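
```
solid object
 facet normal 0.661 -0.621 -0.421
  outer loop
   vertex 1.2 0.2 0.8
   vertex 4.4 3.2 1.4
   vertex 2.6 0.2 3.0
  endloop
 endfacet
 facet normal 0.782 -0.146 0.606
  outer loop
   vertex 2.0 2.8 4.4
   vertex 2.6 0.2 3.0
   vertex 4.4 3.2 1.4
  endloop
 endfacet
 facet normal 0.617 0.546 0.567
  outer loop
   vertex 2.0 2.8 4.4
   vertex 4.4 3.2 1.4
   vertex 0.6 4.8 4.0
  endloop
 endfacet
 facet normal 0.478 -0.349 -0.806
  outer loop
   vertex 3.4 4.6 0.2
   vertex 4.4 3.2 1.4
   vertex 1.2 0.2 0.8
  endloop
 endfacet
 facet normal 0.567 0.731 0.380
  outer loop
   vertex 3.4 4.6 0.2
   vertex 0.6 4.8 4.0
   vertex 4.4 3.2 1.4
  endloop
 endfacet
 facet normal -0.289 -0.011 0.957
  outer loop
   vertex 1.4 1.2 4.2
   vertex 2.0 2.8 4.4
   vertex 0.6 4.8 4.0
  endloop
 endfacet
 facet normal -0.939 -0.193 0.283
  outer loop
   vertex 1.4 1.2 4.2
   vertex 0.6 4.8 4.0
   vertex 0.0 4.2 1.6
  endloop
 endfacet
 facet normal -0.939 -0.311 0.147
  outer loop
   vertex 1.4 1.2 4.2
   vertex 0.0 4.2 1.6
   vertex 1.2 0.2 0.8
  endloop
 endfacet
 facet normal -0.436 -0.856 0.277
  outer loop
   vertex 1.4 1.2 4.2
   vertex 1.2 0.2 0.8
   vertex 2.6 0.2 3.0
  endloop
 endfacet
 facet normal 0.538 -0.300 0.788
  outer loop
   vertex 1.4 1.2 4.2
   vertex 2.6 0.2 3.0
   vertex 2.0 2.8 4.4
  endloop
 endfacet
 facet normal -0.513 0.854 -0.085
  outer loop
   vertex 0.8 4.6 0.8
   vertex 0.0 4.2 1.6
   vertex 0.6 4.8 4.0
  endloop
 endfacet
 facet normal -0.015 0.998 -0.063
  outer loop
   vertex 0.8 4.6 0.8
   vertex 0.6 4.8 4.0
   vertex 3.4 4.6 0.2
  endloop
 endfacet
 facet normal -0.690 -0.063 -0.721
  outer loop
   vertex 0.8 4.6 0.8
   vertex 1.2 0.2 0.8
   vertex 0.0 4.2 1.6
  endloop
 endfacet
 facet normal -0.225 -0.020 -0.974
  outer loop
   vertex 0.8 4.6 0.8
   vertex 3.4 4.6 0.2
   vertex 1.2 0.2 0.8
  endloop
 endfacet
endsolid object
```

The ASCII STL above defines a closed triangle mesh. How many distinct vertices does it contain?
9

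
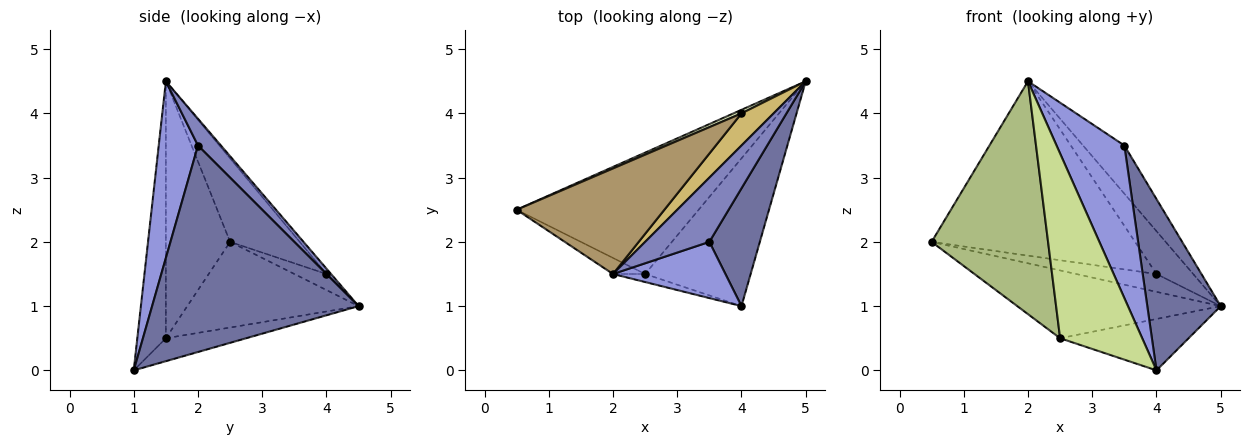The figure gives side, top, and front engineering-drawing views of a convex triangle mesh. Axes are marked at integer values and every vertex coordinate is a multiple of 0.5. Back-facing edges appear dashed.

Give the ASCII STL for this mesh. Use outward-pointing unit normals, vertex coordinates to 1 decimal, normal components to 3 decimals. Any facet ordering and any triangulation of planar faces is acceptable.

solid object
 facet normal 0.918 -0.326 0.224
  outer loop
   vertex 3.5 2.0 3.5
   vertex 4.0 1.0 0.0
   vertex 5.0 4.5 1.0
  endloop
 endfacet
 facet normal 0.316 0.569 0.759
  outer loop
   vertex 3.5 2.0 3.5
   vertex 5.0 4.5 1.0
   vertex 2.0 1.5 4.5
  endloop
 endfacet
 facet normal 0.477 -0.825 0.304
  outer loop
   vertex 3.5 2.0 3.5
   vertex 2.0 1.5 4.5
   vertex 4.0 1.0 0.0
  endloop
 endfacet
 facet normal -0.380 0.451 -0.807
  outer loop
   vertex 2.5 1.5 0.5
   vertex 0.5 2.5 2.0
   vertex 5.0 4.5 1.0
  endloop
 endfacet
 facet normal -0.201 0.322 -0.925
  outer loop
   vertex 2.5 1.5 0.5
   vertex 5.0 4.5 1.0
   vertex 4.0 1.0 0.0
  endloop
 endfacet
 facet normal -0.482 -0.874 -0.060
  outer loop
   vertex 2.5 1.5 0.5
   vertex 2.0 1.5 4.5
   vertex 0.5 2.5 2.0
  endloop
 endfacet
 facet normal -0.328 -0.944 -0.041
  outer loop
   vertex 2.5 1.5 0.5
   vertex 4.0 1.0 0.0
   vertex 2.0 1.5 4.5
  endloop
 endfacet
 facet normal -0.365 0.913 0.183
  outer loop
   vertex 4.0 4.0 1.5
   vertex 5.0 4.5 1.0
   vertex 0.5 2.5 2.0
  endloop
 endfacet
 facet normal -0.281 0.821 0.497
  outer loop
   vertex 4.0 4.0 1.5
   vertex 0.5 2.5 2.0
   vertex 2.0 1.5 4.5
  endloop
 endfacet
 facet normal -0.100 0.796 0.597
  outer loop
   vertex 4.0 4.0 1.5
   vertex 2.0 1.5 4.5
   vertex 5.0 4.5 1.0
  endloop
 endfacet
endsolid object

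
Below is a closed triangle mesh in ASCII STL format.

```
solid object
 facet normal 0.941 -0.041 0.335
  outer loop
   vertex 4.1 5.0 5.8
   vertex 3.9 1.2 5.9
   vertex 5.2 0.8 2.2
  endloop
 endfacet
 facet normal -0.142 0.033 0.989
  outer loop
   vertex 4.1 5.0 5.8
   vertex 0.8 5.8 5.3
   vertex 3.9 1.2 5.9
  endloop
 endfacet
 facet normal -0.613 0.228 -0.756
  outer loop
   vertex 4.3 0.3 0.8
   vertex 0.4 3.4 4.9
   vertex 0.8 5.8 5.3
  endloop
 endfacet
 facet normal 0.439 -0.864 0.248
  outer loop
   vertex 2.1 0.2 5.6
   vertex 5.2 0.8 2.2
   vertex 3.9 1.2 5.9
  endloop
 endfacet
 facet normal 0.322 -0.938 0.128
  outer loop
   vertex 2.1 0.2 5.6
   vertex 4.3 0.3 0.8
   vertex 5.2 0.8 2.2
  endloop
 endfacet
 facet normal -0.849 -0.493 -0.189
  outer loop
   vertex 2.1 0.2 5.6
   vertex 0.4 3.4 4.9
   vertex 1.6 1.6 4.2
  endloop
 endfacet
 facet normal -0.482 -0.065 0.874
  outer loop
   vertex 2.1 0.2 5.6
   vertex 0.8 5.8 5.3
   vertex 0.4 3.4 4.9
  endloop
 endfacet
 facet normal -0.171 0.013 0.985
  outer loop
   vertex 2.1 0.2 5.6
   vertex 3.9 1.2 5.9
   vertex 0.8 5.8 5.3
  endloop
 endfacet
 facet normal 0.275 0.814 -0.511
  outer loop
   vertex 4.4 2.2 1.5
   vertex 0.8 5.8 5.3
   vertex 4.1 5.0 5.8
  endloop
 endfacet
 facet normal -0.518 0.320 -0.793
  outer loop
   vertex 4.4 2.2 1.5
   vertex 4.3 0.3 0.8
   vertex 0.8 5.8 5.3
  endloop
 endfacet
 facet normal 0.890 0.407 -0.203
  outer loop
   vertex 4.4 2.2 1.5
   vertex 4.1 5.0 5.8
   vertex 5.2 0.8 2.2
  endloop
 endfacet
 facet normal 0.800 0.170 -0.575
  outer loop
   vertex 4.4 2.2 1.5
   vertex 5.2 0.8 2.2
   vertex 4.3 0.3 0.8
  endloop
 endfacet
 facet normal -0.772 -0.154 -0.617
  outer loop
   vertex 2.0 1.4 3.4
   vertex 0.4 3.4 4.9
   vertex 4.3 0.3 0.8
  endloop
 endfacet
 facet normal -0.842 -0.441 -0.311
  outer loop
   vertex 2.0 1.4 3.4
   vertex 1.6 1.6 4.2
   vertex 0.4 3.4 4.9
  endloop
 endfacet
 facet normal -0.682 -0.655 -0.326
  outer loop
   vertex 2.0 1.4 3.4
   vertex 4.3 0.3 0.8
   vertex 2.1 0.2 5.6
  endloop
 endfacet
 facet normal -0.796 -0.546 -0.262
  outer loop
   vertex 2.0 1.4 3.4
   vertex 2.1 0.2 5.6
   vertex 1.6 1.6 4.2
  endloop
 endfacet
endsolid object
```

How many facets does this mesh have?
16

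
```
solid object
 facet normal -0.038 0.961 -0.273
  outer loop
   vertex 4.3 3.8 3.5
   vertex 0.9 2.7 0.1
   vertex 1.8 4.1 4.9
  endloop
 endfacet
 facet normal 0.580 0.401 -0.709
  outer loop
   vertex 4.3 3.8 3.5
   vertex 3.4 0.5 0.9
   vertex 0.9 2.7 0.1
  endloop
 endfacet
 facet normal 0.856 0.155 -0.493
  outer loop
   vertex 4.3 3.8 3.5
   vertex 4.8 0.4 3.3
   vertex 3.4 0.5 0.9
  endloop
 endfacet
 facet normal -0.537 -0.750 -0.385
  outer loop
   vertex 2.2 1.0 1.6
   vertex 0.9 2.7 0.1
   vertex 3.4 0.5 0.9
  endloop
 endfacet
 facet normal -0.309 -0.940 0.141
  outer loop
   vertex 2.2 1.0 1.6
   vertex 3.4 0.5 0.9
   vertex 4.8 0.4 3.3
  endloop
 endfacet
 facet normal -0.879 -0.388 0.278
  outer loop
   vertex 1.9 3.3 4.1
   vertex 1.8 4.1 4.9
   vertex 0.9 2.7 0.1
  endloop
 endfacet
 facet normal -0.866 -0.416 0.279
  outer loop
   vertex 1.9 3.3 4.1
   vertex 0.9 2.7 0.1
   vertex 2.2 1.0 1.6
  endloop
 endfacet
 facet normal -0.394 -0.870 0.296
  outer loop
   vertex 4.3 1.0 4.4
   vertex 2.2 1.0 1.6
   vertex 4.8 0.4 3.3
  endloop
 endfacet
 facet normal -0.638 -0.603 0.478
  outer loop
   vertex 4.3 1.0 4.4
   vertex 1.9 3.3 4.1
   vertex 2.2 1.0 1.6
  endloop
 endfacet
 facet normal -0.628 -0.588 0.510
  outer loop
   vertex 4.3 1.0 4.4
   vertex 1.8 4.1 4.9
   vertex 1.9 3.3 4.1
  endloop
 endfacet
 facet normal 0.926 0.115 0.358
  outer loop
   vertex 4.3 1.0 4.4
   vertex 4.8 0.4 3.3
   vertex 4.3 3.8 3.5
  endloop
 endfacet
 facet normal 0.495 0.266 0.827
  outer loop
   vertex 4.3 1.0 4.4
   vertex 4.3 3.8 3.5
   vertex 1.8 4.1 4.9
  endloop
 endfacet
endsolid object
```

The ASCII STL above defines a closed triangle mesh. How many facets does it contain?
12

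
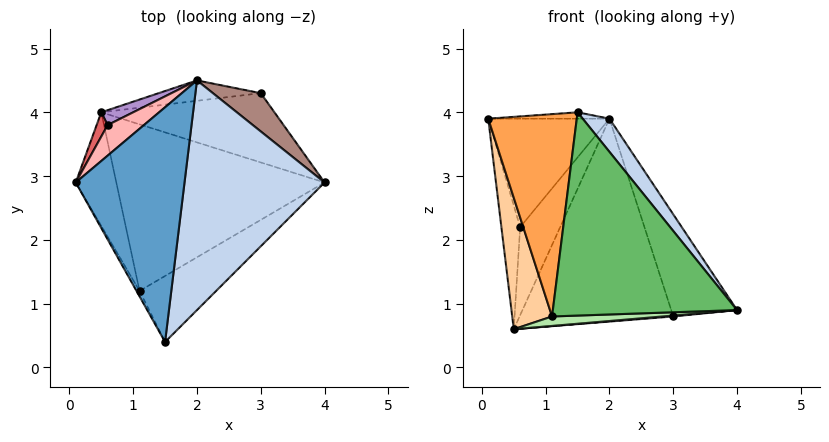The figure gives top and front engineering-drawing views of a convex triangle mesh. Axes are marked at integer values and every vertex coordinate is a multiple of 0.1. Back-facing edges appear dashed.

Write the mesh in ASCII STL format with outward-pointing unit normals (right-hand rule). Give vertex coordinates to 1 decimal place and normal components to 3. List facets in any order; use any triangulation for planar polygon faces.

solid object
 facet normal -0.023 0.027 0.999
  outer loop
   vertex 2.0 4.5 3.9
   vertex 0.1 2.9 3.9
   vertex 1.5 0.4 4.0
  endloop
 endfacet
 facet normal 0.808 -0.084 0.583
  outer loop
   vertex 2.0 4.5 3.9
   vertex 1.5 0.4 4.0
   vertex 4.0 2.9 0.9
  endloop
 endfacet
 facet normal -0.872 -0.489 -0.013
  outer loop
   vertex 1.1 1.2 0.8
   vertex 1.5 0.4 4.0
   vertex 0.1 2.9 3.9
  endloop
 endfacet
 facet normal -0.957 -0.219 -0.189
  outer loop
   vertex 1.1 1.2 0.8
   vertex 0.1 2.9 3.9
   vertex 0.5 4.0 0.6
  endloop
 endfacet
 facet normal 0.494 -0.827 -0.268
  outer loop
   vertex 1.1 1.2 0.8
   vertex 4.0 2.9 0.9
   vertex 1.5 0.4 4.0
  endloop
 endfacet
 facet normal 0.068 -0.057 -0.996
  outer loop
   vertex 1.1 1.2 0.8
   vertex 0.5 4.0 0.6
   vertex 4.0 2.9 0.9
  endloop
 endfacet
 facet normal -0.744 0.656 0.128
  outer loop
   vertex 0.6 3.8 2.2
   vertex 0.5 4.0 0.6
   vertex 0.1 2.9 3.9
  endloop
 endfacet
 facet normal -0.630 0.748 0.211
  outer loop
   vertex 0.6 3.8 2.2
   vertex 0.1 2.9 3.9
   vertex 2.0 4.5 3.9
  endloop
 endfacet
 facet normal -0.571 0.809 0.137
  outer loop
   vertex 0.6 3.8 2.2
   vertex 2.0 4.5 3.9
   vertex 0.5 4.0 0.6
  endloop
 endfacet
 facet normal 0.081 -0.013 -0.997
  outer loop
   vertex 3.0 4.3 0.8
   vertex 4.0 2.9 0.9
   vertex 0.5 4.0 0.6
  endloop
 endfacet
 facet normal 0.787 0.578 0.217
  outer loop
   vertex 3.0 4.3 0.8
   vertex 2.0 4.5 3.9
   vertex 4.0 2.9 0.9
  endloop
 endfacet
 facet normal -0.111 0.989 -0.100
  outer loop
   vertex 3.0 4.3 0.8
   vertex 0.5 4.0 0.6
   vertex 2.0 4.5 3.9
  endloop
 endfacet
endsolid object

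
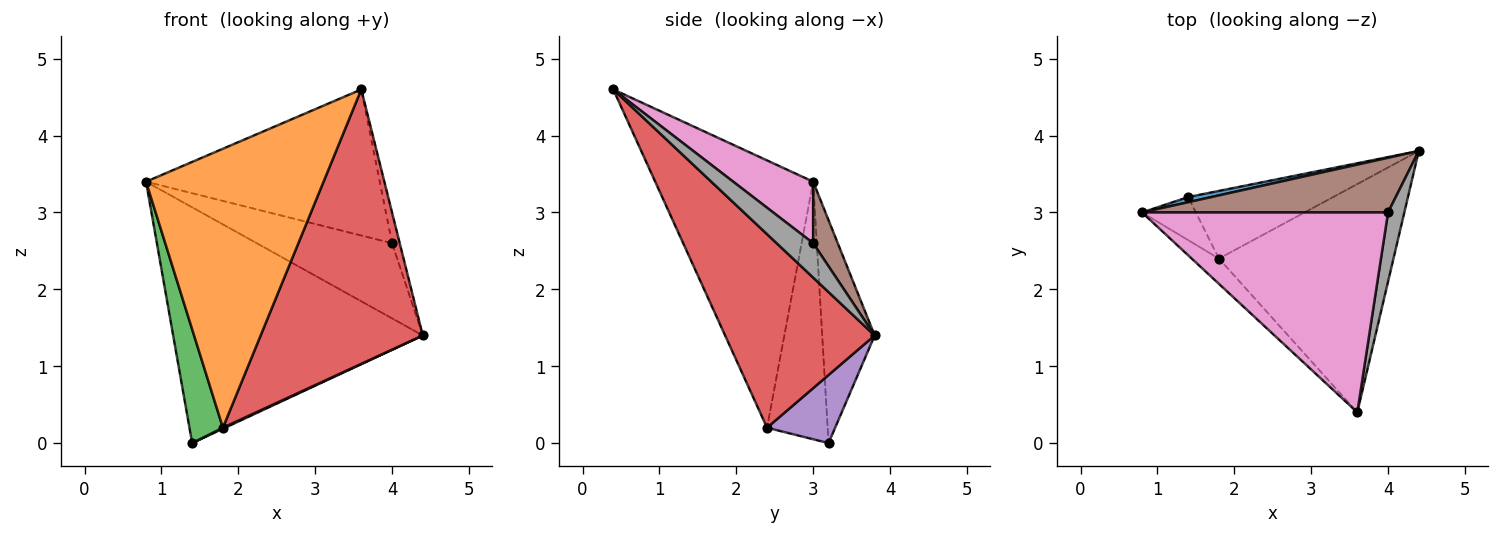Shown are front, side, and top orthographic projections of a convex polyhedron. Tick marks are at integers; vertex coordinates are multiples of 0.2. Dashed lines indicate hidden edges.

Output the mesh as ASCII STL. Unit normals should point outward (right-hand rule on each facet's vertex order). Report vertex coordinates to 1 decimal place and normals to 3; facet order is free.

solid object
 facet normal -0.206 0.978 0.021
  outer loop
   vertex 1.4 3.2 0.0
   vertex 0.8 3.0 3.4
   vertex 4.4 3.8 1.4
  endloop
 endfacet
 facet normal -0.663 -0.745 -0.067
  outer loop
   vertex 1.8 2.4 0.2
   vertex 3.6 0.4 4.6
   vertex 0.8 3.0 3.4
  endloop
 endfacet
 facet normal -0.861 -0.476 -0.180
  outer loop
   vertex 1.8 2.4 0.2
   vertex 0.8 3.0 3.4
   vertex 1.4 3.2 0.0
  endloop
 endfacet
 facet normal 0.578 -0.627 -0.522
  outer loop
   vertex 1.8 2.4 0.2
   vertex 4.4 3.8 1.4
   vertex 3.6 0.4 4.6
  endloop
 endfacet
 facet normal 0.425 -0.014 -0.905
  outer loop
   vertex 1.8 2.4 0.2
   vertex 1.4 3.2 0.0
   vertex 4.4 3.8 1.4
  endloop
 endfacet
 facet normal 0.145 0.800 0.582
  outer loop
   vertex 4.0 3.0 2.6
   vertex 4.4 3.8 1.4
   vertex 0.8 3.0 3.4
  endloop
 endfacet
 facet normal 0.198 0.578 0.791
  outer loop
   vertex 4.0 3.0 2.6
   vertex 0.8 3.0 3.4
   vertex 3.6 0.4 4.6
  endloop
 endfacet
 facet normal 0.888 0.187 0.421
  outer loop
   vertex 4.0 3.0 2.6
   vertex 3.6 0.4 4.6
   vertex 4.4 3.8 1.4
  endloop
 endfacet
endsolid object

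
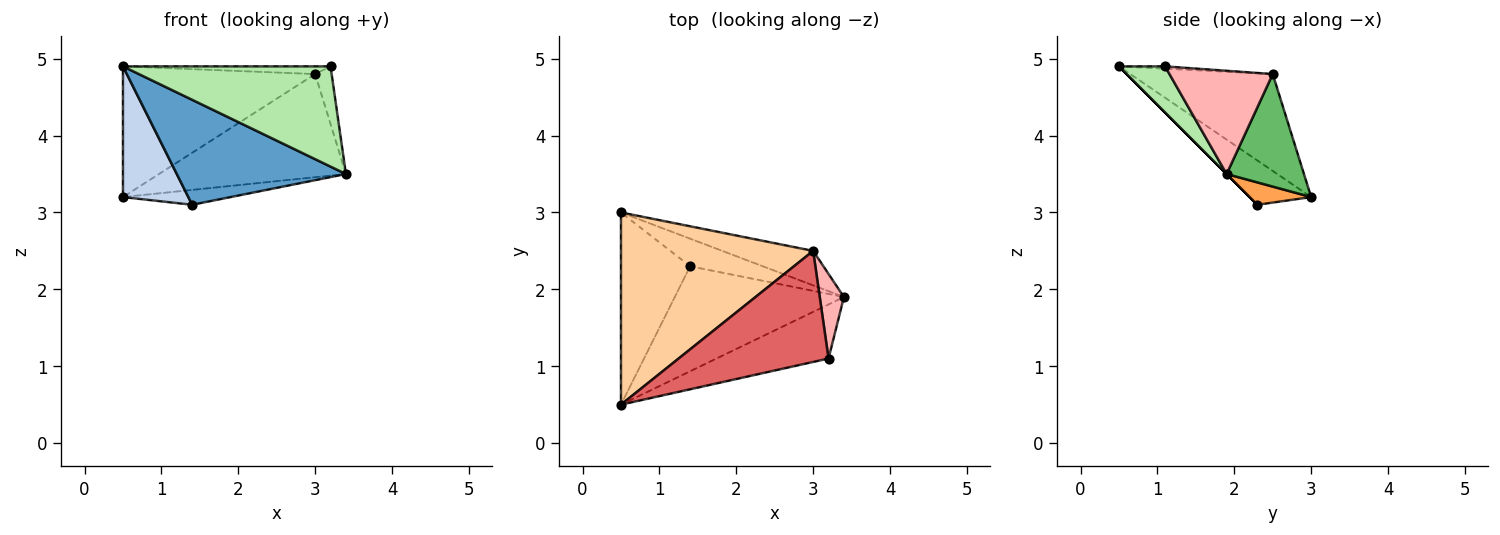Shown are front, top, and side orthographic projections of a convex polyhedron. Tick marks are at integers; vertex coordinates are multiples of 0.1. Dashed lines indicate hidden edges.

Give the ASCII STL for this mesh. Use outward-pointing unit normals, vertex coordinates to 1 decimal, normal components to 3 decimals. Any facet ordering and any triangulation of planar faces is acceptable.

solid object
 facet normal 0.000 -0.707 -0.707
  outer loop
   vertex 1.4 2.3 3.1
   vertex 3.4 1.9 3.5
   vertex 0.5 0.5 4.9
  endloop
 endfacet
 facet normal -0.468 -0.497 -0.731
  outer loop
   vertex 1.4 2.3 3.1
   vertex 0.5 0.5 4.9
   vertex 0.5 3.0 3.2
  endloop
 endfacet
 facet normal 0.261 0.458 -0.850
  outer loop
   vertex 1.4 2.3 3.1
   vertex 0.5 3.0 3.2
   vertex 3.4 1.9 3.5
  endloop
 endfacet
 facet normal -0.385 0.519 0.763
  outer loop
   vertex 3.0 2.5 4.8
   vertex 0.5 3.0 3.2
   vertex 0.5 0.5 4.9
  endloop
 endfacet
 facet normal 0.365 0.883 -0.295
  outer loop
   vertex 3.0 2.5 4.8
   vertex 3.4 1.9 3.5
   vertex 0.5 3.0 3.2
  endloop
 endfacet
 facet normal 0.192 -0.864 -0.466
  outer loop
   vertex 3.2 1.1 4.9
   vertex 0.5 0.5 4.9
   vertex 3.4 1.9 3.5
  endloop
 endfacet
 facet normal -0.015 0.069 0.997
  outer loop
   vertex 3.2 1.1 4.9
   vertex 3.0 2.5 4.8
   vertex 0.5 0.5 4.9
  endloop
 endfacet
 facet normal 0.962 0.154 0.225
  outer loop
   vertex 3.2 1.1 4.9
   vertex 3.4 1.9 3.5
   vertex 3.0 2.5 4.8
  endloop
 endfacet
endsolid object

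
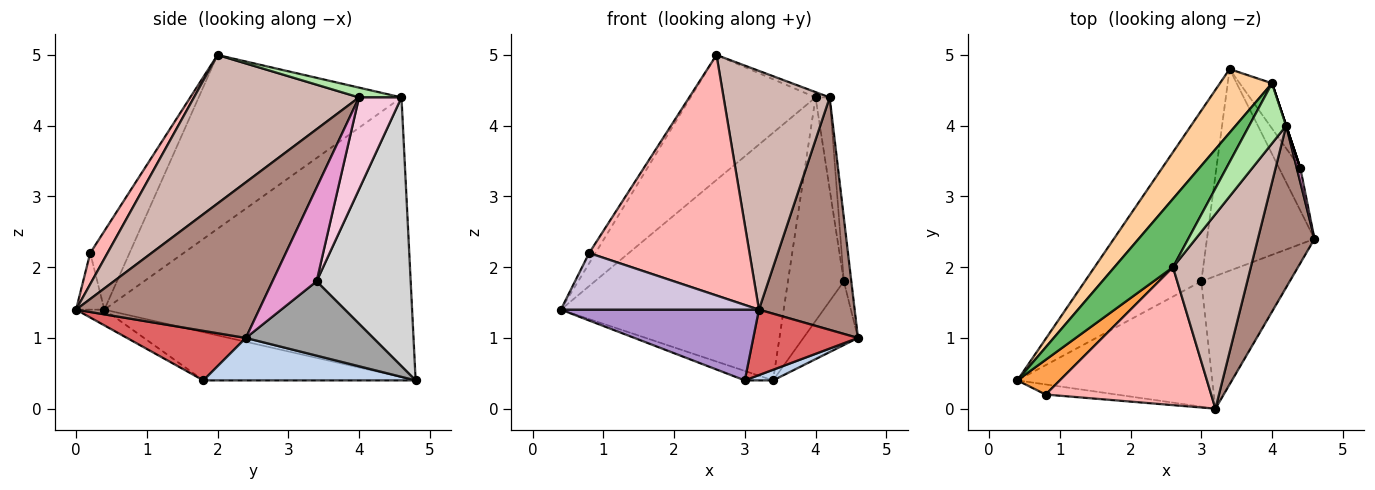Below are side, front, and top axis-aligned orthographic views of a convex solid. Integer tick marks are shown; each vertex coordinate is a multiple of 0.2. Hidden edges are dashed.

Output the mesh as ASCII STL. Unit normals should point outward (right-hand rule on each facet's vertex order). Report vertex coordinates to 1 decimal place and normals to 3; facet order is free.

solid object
 facet normal -0.382 0.051 -0.923
  outer loop
   vertex 3.0 1.8 0.4
   vertex 0.4 0.4 1.4
   vertex 3.4 4.8 0.4
  endloop
 endfacet
 facet normal 0.367 -0.049 -0.929
  outer loop
   vertex 3.0 1.8 0.4
   vertex 3.4 4.8 0.4
   vertex 4.6 2.4 1.0
  endloop
 endfacet
 facet normal -0.871 0.139 0.471
  outer loop
   vertex 0.8 0.2 2.2
   vertex 2.6 2.0 5.0
   vertex 0.4 0.4 1.4
  endloop
 endfacet
 facet normal -0.801 0.580 0.149
  outer loop
   vertex 4.0 4.6 4.4
   vertex 3.4 4.8 0.4
   vertex 0.4 0.4 1.4
  endloop
 endfacet
 facet normal -0.818 0.504 0.276
  outer loop
   vertex 4.0 4.6 4.4
   vertex 0.4 0.4 1.4
   vertex 2.6 2.0 5.0
  endloop
 endfacet
 facet normal 0.255 0.085 0.963
  outer loop
   vertex 4.0 4.6 4.4
   vertex 2.6 2.0 5.0
   vertex 4.2 4.0 4.4
  endloop
 endfacet
 facet normal 0.449 -0.395 -0.801
  outer loop
   vertex 3.2 0.0 1.4
   vertex 3.0 1.8 0.4
   vertex 4.6 2.4 1.0
  endloop
 endfacet
 facet normal 0.093 -0.864 0.495
  outer loop
   vertex 3.2 0.0 1.4
   vertex 2.6 2.0 5.0
   vertex 0.8 0.2 2.2
  endloop
 endfacet
 facet normal -0.070 -0.490 -0.869
  outer loop
   vertex 3.2 0.0 1.4
   vertex 0.4 0.4 1.4
   vertex 3.0 1.8 0.4
  endloop
 endfacet
 facet normal -0.139 -0.975 -0.174
  outer loop
   vertex 3.2 0.0 1.4
   vertex 0.8 0.2 2.2
   vertex 0.4 0.4 1.4
  endloop
 endfacet
 facet normal 0.844 -0.441 0.307
  outer loop
   vertex 3.2 0.0 1.4
   vertex 4.6 2.4 1.0
   vertex 4.2 4.0 4.4
  endloop
 endfacet
 facet normal 0.770 -0.495 0.403
  outer loop
   vertex 3.2 0.0 1.4
   vertex 4.2 4.0 4.4
   vertex 2.6 2.0 5.0
  endloop
 endfacet
 facet normal 0.985 0.167 0.037
  outer loop
   vertex 4.4 3.4 1.8
   vertex 4.2 4.0 4.4
   vertex 4.6 2.4 1.0
  endloop
 endfacet
 facet normal 0.949 0.316 0.000
  outer loop
   vertex 4.4 3.4 1.8
   vertex 4.0 4.6 4.4
   vertex 4.2 4.0 4.4
  endloop
 endfacet
 facet normal 0.889 0.381 -0.254
  outer loop
   vertex 4.4 3.4 1.8
   vertex 4.6 2.4 1.0
   vertex 3.4 4.8 0.4
  endloop
 endfacet
 facet normal 0.855 0.508 -0.103
  outer loop
   vertex 4.4 3.4 1.8
   vertex 3.4 4.8 0.4
   vertex 4.0 4.6 4.4
  endloop
 endfacet
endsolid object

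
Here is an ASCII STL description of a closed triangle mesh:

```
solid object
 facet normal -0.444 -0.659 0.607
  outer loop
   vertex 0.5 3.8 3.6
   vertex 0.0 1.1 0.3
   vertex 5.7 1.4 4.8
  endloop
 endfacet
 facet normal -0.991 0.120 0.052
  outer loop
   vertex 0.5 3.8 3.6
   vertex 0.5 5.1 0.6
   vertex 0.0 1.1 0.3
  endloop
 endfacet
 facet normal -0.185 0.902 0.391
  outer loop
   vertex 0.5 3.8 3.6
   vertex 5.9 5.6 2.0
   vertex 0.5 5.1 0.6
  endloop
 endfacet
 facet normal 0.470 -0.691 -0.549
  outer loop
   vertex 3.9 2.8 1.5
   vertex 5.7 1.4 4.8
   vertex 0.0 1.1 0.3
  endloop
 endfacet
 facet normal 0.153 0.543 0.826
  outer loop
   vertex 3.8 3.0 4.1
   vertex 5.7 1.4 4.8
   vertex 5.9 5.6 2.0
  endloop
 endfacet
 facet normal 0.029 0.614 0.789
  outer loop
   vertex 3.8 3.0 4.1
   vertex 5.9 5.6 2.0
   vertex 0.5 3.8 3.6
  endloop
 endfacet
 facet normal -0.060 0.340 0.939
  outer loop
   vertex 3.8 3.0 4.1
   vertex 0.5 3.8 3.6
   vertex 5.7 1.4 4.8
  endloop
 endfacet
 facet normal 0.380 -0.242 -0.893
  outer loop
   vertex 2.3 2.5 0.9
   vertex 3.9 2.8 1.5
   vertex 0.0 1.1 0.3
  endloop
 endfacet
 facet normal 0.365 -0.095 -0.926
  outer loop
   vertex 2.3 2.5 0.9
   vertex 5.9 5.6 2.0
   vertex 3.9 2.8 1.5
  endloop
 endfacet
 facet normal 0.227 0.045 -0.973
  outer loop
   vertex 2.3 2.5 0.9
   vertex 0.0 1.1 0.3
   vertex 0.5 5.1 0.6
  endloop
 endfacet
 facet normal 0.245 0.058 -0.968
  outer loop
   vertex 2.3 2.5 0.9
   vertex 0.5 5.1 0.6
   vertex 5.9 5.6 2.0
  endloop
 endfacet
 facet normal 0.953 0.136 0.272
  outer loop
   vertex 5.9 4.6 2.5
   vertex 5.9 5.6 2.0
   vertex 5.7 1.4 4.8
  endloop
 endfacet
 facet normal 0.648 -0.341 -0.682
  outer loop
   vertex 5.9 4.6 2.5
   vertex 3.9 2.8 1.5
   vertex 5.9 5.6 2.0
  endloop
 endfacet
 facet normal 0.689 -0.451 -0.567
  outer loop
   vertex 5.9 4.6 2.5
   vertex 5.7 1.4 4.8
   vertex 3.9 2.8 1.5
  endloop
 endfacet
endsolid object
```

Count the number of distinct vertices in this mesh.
9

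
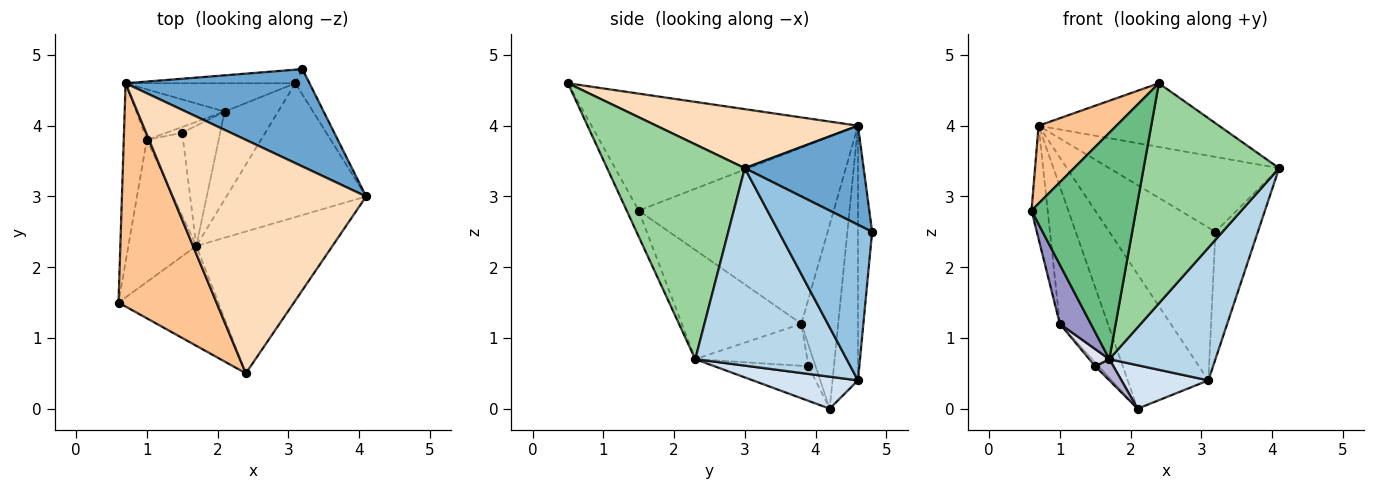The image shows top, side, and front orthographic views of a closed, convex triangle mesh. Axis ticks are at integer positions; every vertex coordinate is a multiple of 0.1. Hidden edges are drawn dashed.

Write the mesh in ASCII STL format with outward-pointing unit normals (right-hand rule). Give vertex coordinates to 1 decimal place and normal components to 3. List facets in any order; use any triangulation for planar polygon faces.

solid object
 facet normal 0.393 0.561 0.729
  outer loop
   vertex 0.7 4.6 4.0
   vertex 4.1 3.0 3.4
   vertex 3.2 4.8 2.5
  endloop
 endfacet
 facet normal 0.907 0.412 -0.082
  outer loop
   vertex 3.1 4.6 0.4
   vertex 3.2 4.8 2.5
   vertex 4.1 3.0 3.4
  endloop
 endfacet
 facet normal 0.709 -0.497 -0.501
  outer loop
   vertex 3.1 4.6 0.4
   vertex 4.1 3.0 3.4
   vertex 1.7 2.3 0.7
  endloop
 endfacet
 facet normal 0.472 -0.391 -0.790
  outer loop
   vertex 3.1 4.6 0.4
   vertex 1.7 2.3 0.7
   vertex 2.1 4.2 0.0
  endloop
 endfacet
 facet normal -0.132 0.987 -0.088
  outer loop
   vertex 3.1 4.6 0.4
   vertex 0.7 4.6 4.0
   vertex 3.2 4.8 2.5
  endloop
 endfacet
 facet normal -0.295 0.935 -0.197
  outer loop
   vertex 3.1 4.6 0.4
   vertex 2.1 4.2 0.0
   vertex 0.7 4.6 4.0
  endloop
 endfacet
 facet normal -0.748 -0.218 0.627
  outer loop
   vertex 2.4 0.5 4.6
   vertex 0.7 4.6 4.0
   vertex 0.6 1.5 2.8
  endloop
 endfacet
 facet normal 0.282 0.252 0.926
  outer loop
   vertex 2.4 0.5 4.6
   vertex 4.1 3.0 3.4
   vertex 0.7 4.6 4.0
  endloop
 endfacet
 facet normal -0.104 -0.910 -0.401
  outer loop
   vertex 2.4 0.5 4.6
   vertex 0.6 1.5 2.8
   vertex 1.7 2.3 0.7
  endloop
 endfacet
 facet normal 0.650 -0.639 -0.412
  outer loop
   vertex 2.4 0.5 4.6
   vertex 1.7 2.3 0.7
   vertex 4.1 3.0 3.4
  endloop
 endfacet
 facet normal -0.988 0.082 -0.129
  outer loop
   vertex 1.0 3.8 1.2
   vertex 0.6 1.5 2.8
   vertex 0.7 4.6 4.0
  endloop
 endfacet
 facet normal -0.583 0.763 -0.280
  outer loop
   vertex 1.0 3.8 1.2
   vertex 0.7 4.6 4.0
   vertex 2.1 4.2 0.0
  endloop
 endfacet
 facet normal -0.829 -0.215 -0.516
  outer loop
   vertex 1.0 3.8 1.2
   vertex 1.7 2.3 0.7
   vertex 0.6 1.5 2.8
  endloop
 endfacet
 facet normal -0.668 -0.129 -0.733
  outer loop
   vertex 1.5 3.9 0.6
   vertex 2.1 4.2 0.0
   vertex 1.7 2.3 0.7
  endloop
 endfacet
 facet normal -0.743 0.371 -0.557
  outer loop
   vertex 1.5 3.9 0.6
   vertex 1.0 3.8 1.2
   vertex 2.1 4.2 0.0
  endloop
 endfacet
 facet normal -0.750 -0.134 -0.647
  outer loop
   vertex 1.5 3.9 0.6
   vertex 1.7 2.3 0.7
   vertex 1.0 3.8 1.2
  endloop
 endfacet
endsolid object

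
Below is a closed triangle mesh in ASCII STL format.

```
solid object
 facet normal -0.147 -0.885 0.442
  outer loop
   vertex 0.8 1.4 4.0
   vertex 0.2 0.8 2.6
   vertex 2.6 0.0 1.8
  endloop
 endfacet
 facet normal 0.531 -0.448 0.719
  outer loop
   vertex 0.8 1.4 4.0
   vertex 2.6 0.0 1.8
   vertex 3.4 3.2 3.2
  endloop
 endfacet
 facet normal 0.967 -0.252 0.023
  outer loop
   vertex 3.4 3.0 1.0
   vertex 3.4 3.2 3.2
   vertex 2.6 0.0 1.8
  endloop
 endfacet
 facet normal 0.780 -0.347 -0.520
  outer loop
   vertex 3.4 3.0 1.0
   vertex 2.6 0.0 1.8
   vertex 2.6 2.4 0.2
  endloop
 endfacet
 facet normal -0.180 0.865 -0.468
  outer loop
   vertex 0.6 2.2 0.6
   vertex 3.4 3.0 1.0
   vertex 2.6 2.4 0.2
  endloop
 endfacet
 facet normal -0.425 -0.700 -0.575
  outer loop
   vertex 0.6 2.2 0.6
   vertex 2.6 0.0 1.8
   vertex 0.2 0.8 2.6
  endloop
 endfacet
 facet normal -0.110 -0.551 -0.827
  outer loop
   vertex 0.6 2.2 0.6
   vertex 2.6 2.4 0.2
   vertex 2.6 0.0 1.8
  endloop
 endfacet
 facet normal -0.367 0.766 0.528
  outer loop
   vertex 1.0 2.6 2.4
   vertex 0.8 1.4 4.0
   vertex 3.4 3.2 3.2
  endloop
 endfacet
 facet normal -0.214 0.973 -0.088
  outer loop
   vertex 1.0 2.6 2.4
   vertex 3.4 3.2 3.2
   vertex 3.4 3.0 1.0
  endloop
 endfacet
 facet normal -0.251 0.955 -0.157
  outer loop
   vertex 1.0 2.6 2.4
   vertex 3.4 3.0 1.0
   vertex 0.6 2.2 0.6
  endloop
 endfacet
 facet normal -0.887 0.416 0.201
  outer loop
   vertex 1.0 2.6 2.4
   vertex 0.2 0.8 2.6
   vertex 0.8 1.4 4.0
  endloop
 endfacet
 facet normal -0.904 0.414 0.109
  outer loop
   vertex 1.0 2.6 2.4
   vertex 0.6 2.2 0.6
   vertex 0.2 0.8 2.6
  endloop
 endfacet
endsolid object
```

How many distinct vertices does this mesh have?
8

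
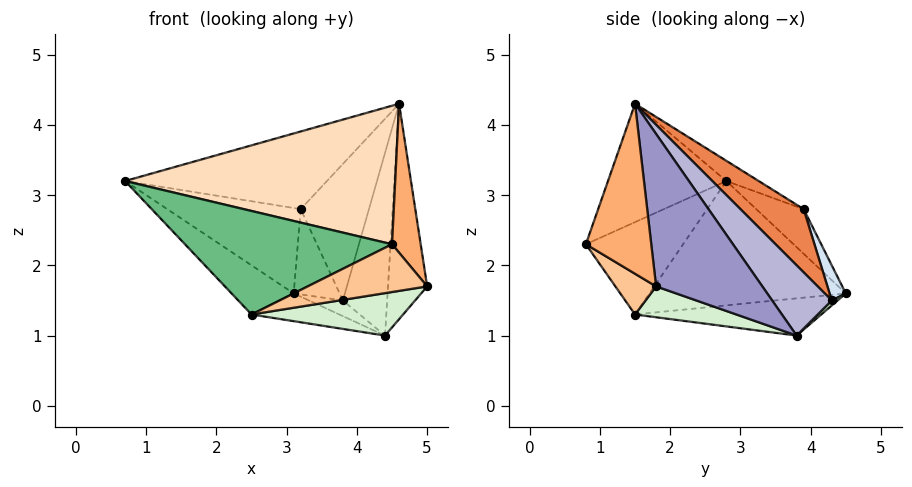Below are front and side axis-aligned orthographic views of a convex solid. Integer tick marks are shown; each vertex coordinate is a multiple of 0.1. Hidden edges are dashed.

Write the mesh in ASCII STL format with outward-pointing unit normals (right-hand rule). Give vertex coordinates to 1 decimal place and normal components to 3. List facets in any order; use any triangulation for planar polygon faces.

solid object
 facet normal -0.638 0.202 -0.743
  outer loop
   vertex 2.5 1.5 1.3
   vertex 0.7 2.8 3.2
   vertex 3.1 4.5 1.6
  endloop
 endfacet
 facet normal -0.300 0.843 0.447
  outer loop
   vertex 3.2 3.9 2.8
   vertex 3.1 4.5 1.6
   vertex 0.7 2.8 3.2
  endloop
 endfacet
 facet normal -0.079 0.495 0.865
  outer loop
   vertex 3.2 3.9 2.8
   vertex 0.7 2.8 3.2
   vertex 4.6 1.5 4.3
  endloop
 endfacet
 facet normal 0.304 0.862 0.406
  outer loop
   vertex 3.8 4.3 1.5
   vertex 3.1 4.5 1.6
   vertex 3.2 3.9 2.8
  endloop
 endfacet
 facet normal 0.598 0.646 0.475
  outer loop
   vertex 3.8 4.3 1.5
   vertex 3.2 3.9 2.8
   vertex 4.6 1.5 4.3
  endloop
 endfacet
 facet normal 0.912 -0.399 0.094
  outer loop
   vertex 4.5 0.8 2.3
   vertex 5.0 1.8 1.7
   vertex 4.6 1.5 4.3
  endloop
 endfacet
 facet normal 0.196 -0.575 -0.794
  outer loop
   vertex 4.5 0.8 2.3
   vertex 2.5 1.5 1.3
   vertex 5.0 1.8 1.7
  endloop
 endfacet
 facet normal -0.380 -0.867 0.322
  outer loop
   vertex 4.5 0.8 2.3
   vertex 4.6 1.5 4.3
   vertex 0.7 2.8 3.2
  endloop
 endfacet
 facet normal -0.415 -0.885 0.212
  outer loop
   vertex 4.5 0.8 2.3
   vertex 0.7 2.8 3.2
   vertex 2.5 1.5 1.3
  endloop
 endfacet
 facet normal -0.341 0.161 -0.926
  outer loop
   vertex 4.4 3.8 1.0
   vertex 2.5 1.5 1.3
   vertex 3.1 4.5 1.6
  endloop
 endfacet
 facet normal 0.134 0.776 -0.616
  outer loop
   vertex 4.4 3.8 1.0
   vertex 3.1 4.5 1.6
   vertex 3.8 4.3 1.5
  endloop
 endfacet
 facet normal 0.184 -0.275 -0.944
  outer loop
   vertex 4.4 3.8 1.0
   vertex 5.0 1.8 1.7
   vertex 2.5 1.5 1.3
  endloop
 endfacet
 facet normal 0.923 0.340 0.181
  outer loop
   vertex 4.4 3.8 1.0
   vertex 4.6 1.5 4.3
   vertex 5.0 1.8 1.7
  endloop
 endfacet
 facet normal 0.754 0.560 0.345
  outer loop
   vertex 4.4 3.8 1.0
   vertex 3.8 4.3 1.5
   vertex 4.6 1.5 4.3
  endloop
 endfacet
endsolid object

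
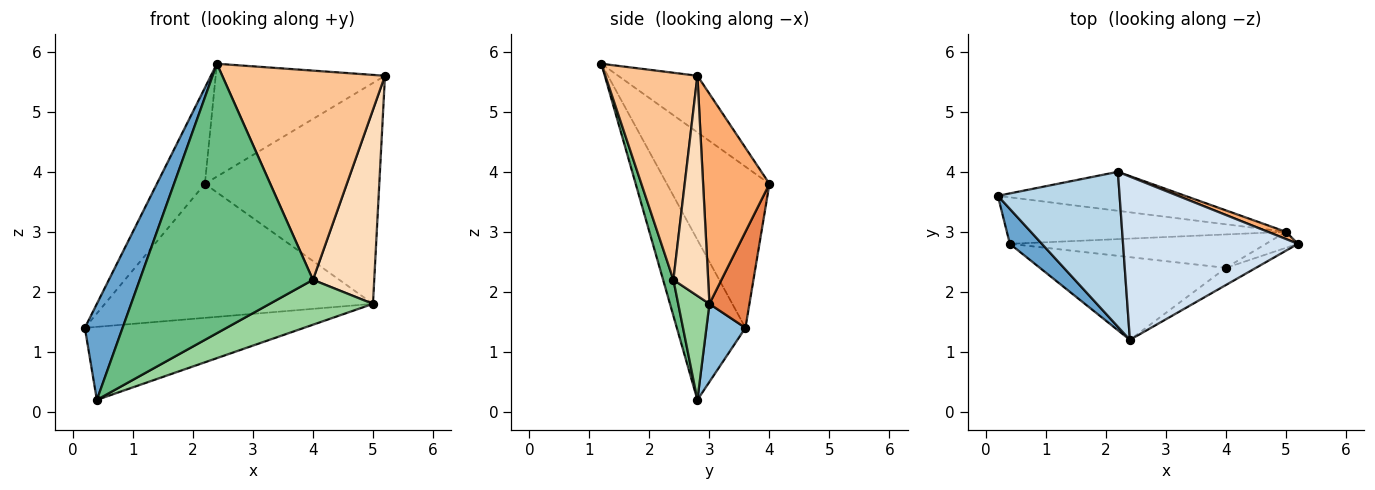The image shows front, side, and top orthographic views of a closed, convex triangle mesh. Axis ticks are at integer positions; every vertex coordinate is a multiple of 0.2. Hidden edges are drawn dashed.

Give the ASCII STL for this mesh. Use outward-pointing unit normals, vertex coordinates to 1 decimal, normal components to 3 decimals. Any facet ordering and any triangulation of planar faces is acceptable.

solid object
 facet normal -0.863 -0.475 0.173
  outer loop
   vertex 0.4 2.8 0.2
   vertex 2.4 1.2 5.8
   vertex 0.2 3.6 1.4
  endloop
 endfacet
 facet normal 0.149 0.834 -0.531
  outer loop
   vertex 5.0 3.0 1.8
   vertex 0.4 2.8 0.2
   vertex 0.2 3.6 1.4
  endloop
 endfacet
 facet normal -0.748 0.350 0.565
  outer loop
   vertex 2.2 4.0 3.8
   vertex 0.2 3.6 1.4
   vertex 2.4 1.2 5.8
  endloop
 endfacet
 facet normal -0.257 0.549 0.795
  outer loop
   vertex 2.2 4.0 3.8
   vertex 2.4 1.2 5.8
   vertex 5.2 2.8 5.6
  endloop
 endfacet
 facet normal 0.142 0.950 -0.277
  outer loop
   vertex 2.2 4.0 3.8
   vertex 5.0 3.0 1.8
   vertex 0.2 3.6 1.4
  endloop
 endfacet
 facet normal 0.355 0.934 0.030
  outer loop
   vertex 2.2 4.0 3.8
   vertex 5.2 2.8 5.6
   vertex 5.0 3.0 1.8
  endloop
 endfacet
 facet normal 0.491 -0.868 -0.071
  outer loop
   vertex 4.0 2.4 2.2
   vertex 5.2 2.8 5.6
   vertex 2.4 1.2 5.8
  endloop
 endfacet
 facet normal 0.492 -0.868 -0.072
  outer loop
   vertex 4.0 2.4 2.2
   vertex 5.0 3.0 1.8
   vertex 5.2 2.8 5.6
  endloop
 endfacet
 facet normal 0.057 -0.954 -0.293
  outer loop
   vertex 4.0 2.4 2.2
   vertex 2.4 1.2 5.8
   vertex 0.4 2.8 0.2
  endloop
 endfacet
 facet normal 0.236 -0.780 -0.580
  outer loop
   vertex 4.0 2.4 2.2
   vertex 0.4 2.8 0.2
   vertex 5.0 3.0 1.8
  endloop
 endfacet
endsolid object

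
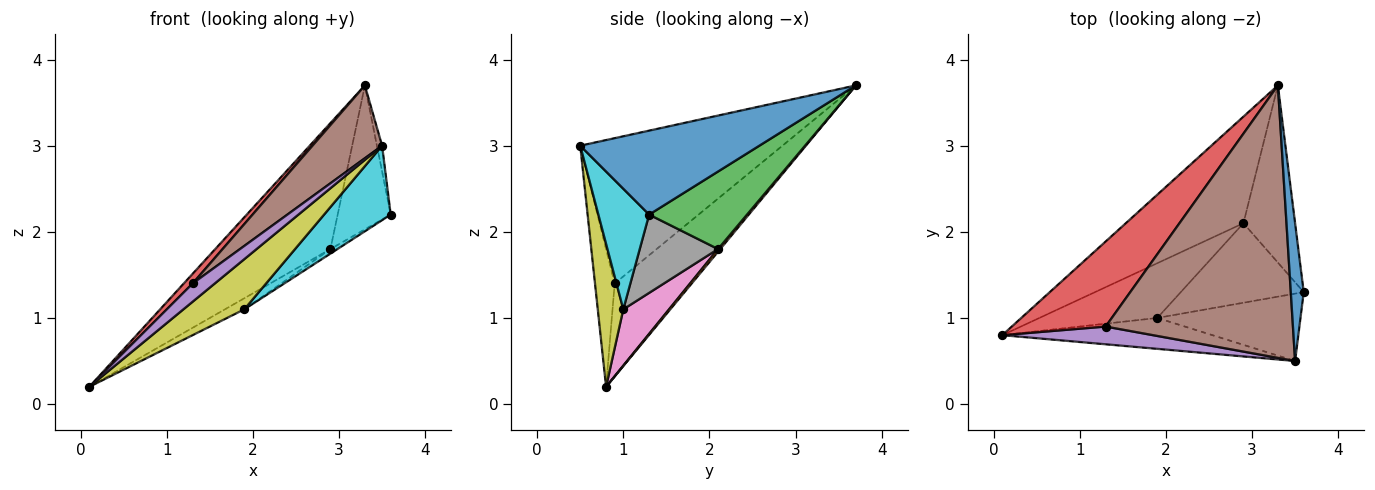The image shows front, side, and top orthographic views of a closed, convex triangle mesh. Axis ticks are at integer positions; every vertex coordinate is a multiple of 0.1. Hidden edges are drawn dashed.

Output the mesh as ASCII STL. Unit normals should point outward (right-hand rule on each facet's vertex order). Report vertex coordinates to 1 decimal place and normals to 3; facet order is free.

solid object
 facet normal 0.988 0.028 0.152
  outer loop
   vertex 3.5 0.5 3.0
   vertex 3.6 1.3 2.2
   vertex 3.3 3.7 3.7
  endloop
 endfacet
 facet normal 0.015 0.763 -0.646
  outer loop
   vertex 2.9 2.1 1.8
   vertex 0.1 0.8 0.2
   vertex 3.3 3.7 3.7
  endloop
 endfacet
 facet normal 0.759 0.411 -0.506
  outer loop
   vertex 2.9 2.1 1.8
   vertex 3.3 3.7 3.7
   vertex 3.6 1.3 2.2
  endloop
 endfacet
 facet normal -0.701 -0.081 0.708
  outer loop
   vertex 1.3 0.9 1.4
   vertex 3.3 3.7 3.7
   vertex 0.1 0.8 0.2
  endloop
 endfacet
 facet normal -0.537 -0.605 0.588
  outer loop
   vertex 1.3 0.9 1.4
   vertex 0.1 0.8 0.2
   vertex 3.5 0.5 3.0
  endloop
 endfacet
 facet normal -0.600 -0.207 0.773
  outer loop
   vertex 1.3 0.9 1.4
   vertex 3.5 0.5 3.0
   vertex 3.3 3.7 3.7
  endloop
 endfacet
 facet normal 0.424 0.180 -0.888
  outer loop
   vertex 1.9 1.0 1.1
   vertex 0.1 0.8 0.2
   vertex 2.9 2.1 1.8
  endloop
 endfacet
 facet normal 0.537 0.048 -0.842
  outer loop
   vertex 1.9 1.0 1.1
   vertex 2.9 2.1 1.8
   vertex 3.6 1.3 2.2
  endloop
 endfacet
 facet normal 0.336 -0.802 -0.494
  outer loop
   vertex 1.9 1.0 1.1
   vertex 3.5 0.5 3.0
   vertex 0.1 0.8 0.2
  endloop
 endfacet
 facet normal 0.492 -0.646 -0.584
  outer loop
   vertex 1.9 1.0 1.1
   vertex 3.6 1.3 2.2
   vertex 3.5 0.5 3.0
  endloop
 endfacet
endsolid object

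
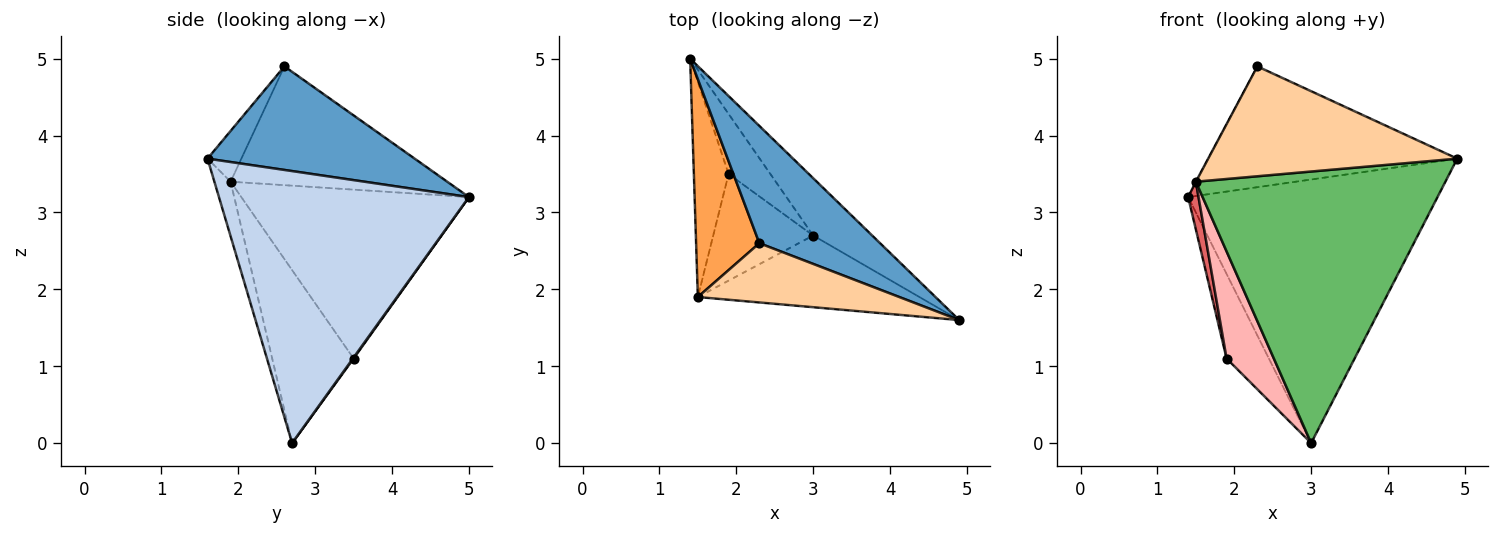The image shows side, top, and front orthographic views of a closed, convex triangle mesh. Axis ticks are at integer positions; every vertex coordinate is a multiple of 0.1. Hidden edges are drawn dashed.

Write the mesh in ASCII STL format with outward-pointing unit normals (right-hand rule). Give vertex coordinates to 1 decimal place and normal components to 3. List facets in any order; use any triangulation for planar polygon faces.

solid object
 facet normal 0.513 0.616 0.598
  outer loop
   vertex 2.3 2.6 4.9
   vertex 4.9 1.6 3.7
   vertex 1.4 5.0 3.2
  endloop
 endfacet
 facet normal 0.700 0.698 -0.152
  outer loop
   vertex 3.0 2.7 0.0
   vertex 1.4 5.0 3.2
   vertex 4.9 1.6 3.7
  endloop
 endfacet
 facet normal -0.883 0.002 0.470
  outer loop
   vertex 1.5 1.9 3.4
   vertex 2.3 2.6 4.9
   vertex 1.4 5.0 3.2
  endloop
 endfacet
 facet normal -0.119 -0.874 0.471
  outer loop
   vertex 1.5 1.9 3.4
   vertex 4.9 1.6 3.7
   vertex 2.3 2.6 4.9
  endloop
 endfacet
 facet normal -0.063 -0.965 -0.255
  outer loop
   vertex 1.5 1.9 3.4
   vertex 3.0 2.7 0.0
   vertex 4.9 1.6 3.7
  endloop
 endfacet
 facet normal 0.014 0.815 -0.579
  outer loop
   vertex 1.9 3.5 1.1
   vertex 1.4 5.0 3.2
   vertex 3.0 2.7 0.0
  endloop
 endfacet
 facet normal -0.979 -0.045 -0.201
  outer loop
   vertex 1.9 3.5 1.1
   vertex 1.5 1.9 3.4
   vertex 1.4 5.0 3.2
  endloop
 endfacet
 facet normal -0.774 -0.449 -0.447
  outer loop
   vertex 1.9 3.5 1.1
   vertex 3.0 2.7 0.0
   vertex 1.5 1.9 3.4
  endloop
 endfacet
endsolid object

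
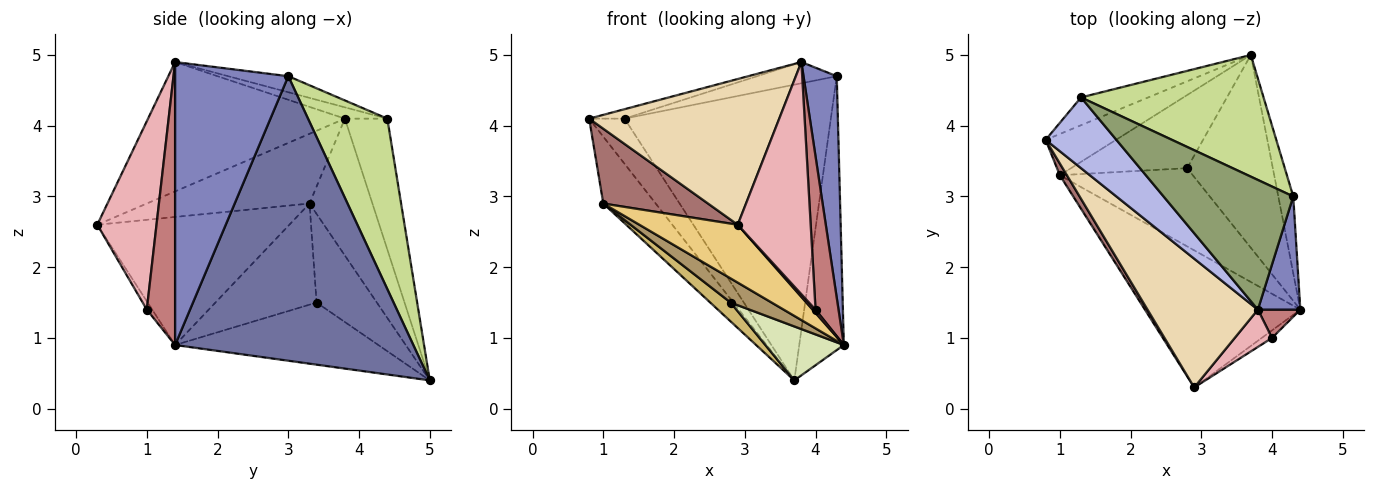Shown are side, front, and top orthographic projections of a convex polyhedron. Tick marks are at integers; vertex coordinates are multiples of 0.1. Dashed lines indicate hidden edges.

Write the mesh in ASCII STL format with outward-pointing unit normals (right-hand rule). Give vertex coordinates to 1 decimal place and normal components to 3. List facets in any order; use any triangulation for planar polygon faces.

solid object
 facet normal 0.982 0.184 -0.052
  outer loop
   vertex 4.3 3.0 4.7
   vertex 4.4 1.4 0.9
   vertex 3.7 5.0 0.4
  endloop
 endfacet
 facet normal 0.950 -0.279 0.142
  outer loop
   vertex 4.3 3.0 4.7
   vertex 3.8 1.4 4.9
   vertex 4.4 1.4 0.9
  endloop
 endfacet
 facet normal -0.715 0.595 -0.367
  outer loop
   vertex 1.0 3.3 2.9
   vertex 0.8 3.8 4.1
   vertex 3.7 5.0 0.4
  endloop
 endfacet
 facet normal -0.157 0.131 0.979
  outer loop
   vertex 1.3 4.4 4.1
   vertex 0.8 3.8 4.1
   vertex 3.8 1.4 4.9
  endloop
 endfacet
 facet normal -0.121 0.160 0.980
  outer loop
   vertex 1.3 4.4 4.1
   vertex 3.8 1.4 4.9
   vertex 4.3 3.0 4.7
  endloop
 endfacet
 facet normal -0.715 0.596 -0.367
  outer loop
   vertex 1.3 4.4 4.1
   vertex 3.7 5.0 0.4
   vertex 0.8 3.8 4.1
  endloop
 endfacet
 facet normal 0.335 0.871 0.359
  outer loop
   vertex 1.3 4.4 4.1
   vertex 4.3 3.0 4.7
   vertex 3.7 5.0 0.4
  endloop
 endfacet
 facet normal -0.572 -0.221 -0.790
  outer loop
   vertex 2.8 3.4 1.5
   vertex 3.7 5.0 0.4
   vertex 4.4 1.4 0.9
  endloop
 endfacet
 facet normal -0.588 -0.238 -0.773
  outer loop
   vertex 2.8 3.4 1.5
   vertex 4.4 1.4 0.9
   vertex 1.0 3.3 2.9
  endloop
 endfacet
 facet normal -0.594 -0.201 -0.779
  outer loop
   vertex 2.8 3.4 1.5
   vertex 1.0 3.3 2.9
   vertex 3.7 5.0 0.4
  endloop
 endfacet
 facet normal -0.605 -0.310 -0.734
  outer loop
   vertex 2.9 0.3 2.6
   vertex 1.0 3.3 2.9
   vertex 4.4 1.4 0.9
  endloop
 endfacet
 facet normal -0.613 -0.592 0.523
  outer loop
   vertex 2.9 0.3 2.6
   vertex 3.8 1.4 4.9
   vertex 0.8 3.8 4.1
  endloop
 endfacet
 facet normal -0.838 -0.539 0.085
  outer loop
   vertex 2.9 0.3 2.6
   vertex 0.8 3.8 4.1
   vertex 1.0 3.3 2.9
  endloop
 endfacet
 facet normal 0.771 -0.626 0.116
  outer loop
   vertex 4.0 1.0 1.4
   vertex 4.4 1.4 0.9
   vertex 3.8 1.4 4.9
  endloop
 endfacet
 facet normal -0.597 -0.322 -0.735
  outer loop
   vertex 4.0 1.0 1.4
   vertex 2.9 0.3 2.6
   vertex 4.4 1.4 0.9
  endloop
 endfacet
 facet normal 0.625 -0.770 0.124
  outer loop
   vertex 4.0 1.0 1.4
   vertex 3.8 1.4 4.9
   vertex 2.9 0.3 2.6
  endloop
 endfacet
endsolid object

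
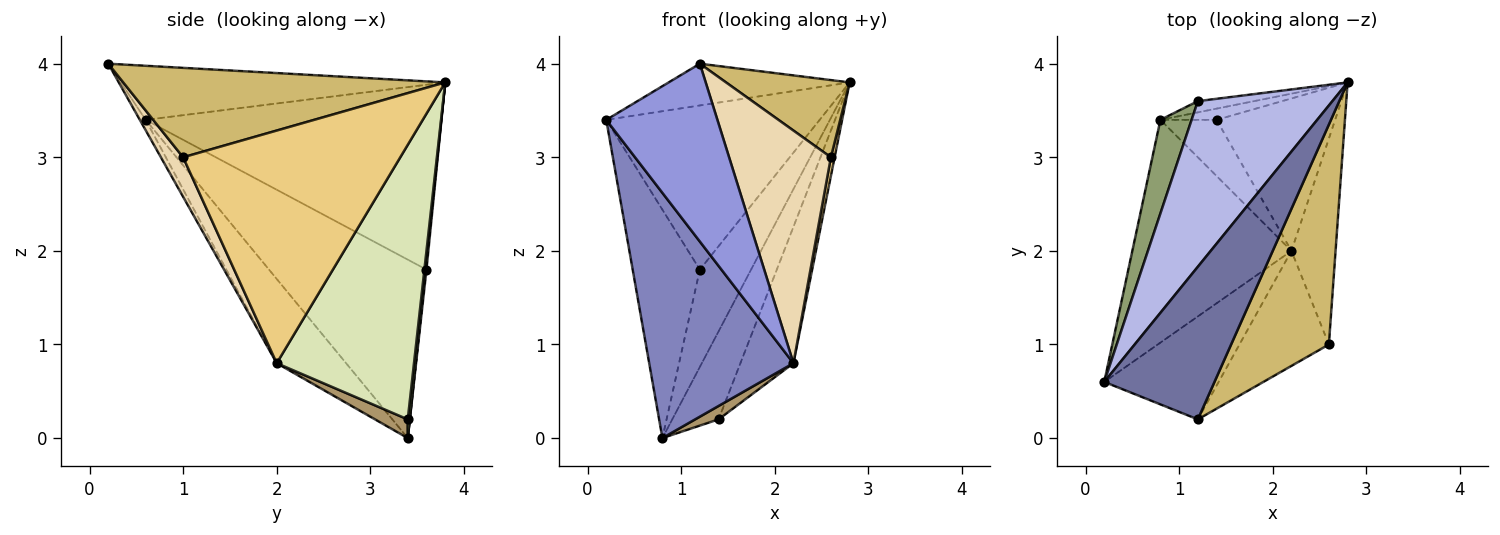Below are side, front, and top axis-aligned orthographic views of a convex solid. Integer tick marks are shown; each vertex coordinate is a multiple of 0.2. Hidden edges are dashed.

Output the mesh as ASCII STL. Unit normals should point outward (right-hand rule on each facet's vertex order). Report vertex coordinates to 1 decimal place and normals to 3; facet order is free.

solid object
 facet normal -0.428 0.239 0.872
  outer loop
   vertex 1.2 0.2 4.0
   vertex 2.8 3.8 3.8
   vertex 0.2 0.6 3.4
  endloop
 endfacet
 facet normal -0.335 -0.697 -0.633
  outer loop
   vertex 2.2 2.0 0.8
   vertex 0.2 0.6 3.4
   vertex 0.8 3.4 0.0
  endloop
 endfacet
 facet normal -0.046 -0.865 -0.501
  outer loop
   vertex 2.2 2.0 0.8
   vertex 1.2 0.2 4.0
   vertex 0.2 0.6 3.4
  endloop
 endfacet
 facet normal -0.698 0.504 0.508
  outer loop
   vertex 1.2 3.6 1.8
   vertex 0.2 0.6 3.4
   vertex 2.8 3.8 3.8
  endloop
 endfacet
 facet normal -0.908 0.387 0.159
  outer loop
   vertex 1.2 3.6 1.8
   vertex 0.8 3.4 0.0
   vertex 0.2 0.6 3.4
  endloop
 endfacet
 facet normal 0.019 0.993 -0.115
  outer loop
   vertex 1.2 3.6 1.8
   vertex 2.8 3.8 3.8
   vertex 0.8 3.4 0.0
  endloop
 endfacet
 facet normal 0.042 0.991 -0.127
  outer loop
   vertex 1.4 3.4 0.2
   vertex 0.8 3.4 0.0
   vertex 2.8 3.8 3.8
  endloop
 endfacet
 facet normal 0.865 0.334 -0.374
  outer loop
   vertex 1.4 3.4 0.2
   vertex 2.8 3.8 3.8
   vertex 2.2 2.0 0.8
  endloop
 endfacet
 facet normal 0.308 -0.220 -0.925
  outer loop
   vertex 1.4 3.4 0.2
   vertex 2.2 2.0 0.8
   vertex 0.8 3.4 0.0
  endloop
 endfacet
 facet normal 0.653 -0.251 0.714
  outer loop
   vertex 2.6 1.0 3.0
   vertex 2.8 3.8 3.8
   vertex 1.2 0.2 4.0
  endloop
 endfacet
 facet normal 0.982 -0.017 -0.186
  outer loop
   vertex 2.6 1.0 3.0
   vertex 2.2 2.0 0.8
   vertex 2.8 3.8 3.8
  endloop
 endfacet
 facet normal 0.192 -0.880 -0.435
  outer loop
   vertex 2.6 1.0 3.0
   vertex 1.2 0.2 4.0
   vertex 2.2 2.0 0.8
  endloop
 endfacet
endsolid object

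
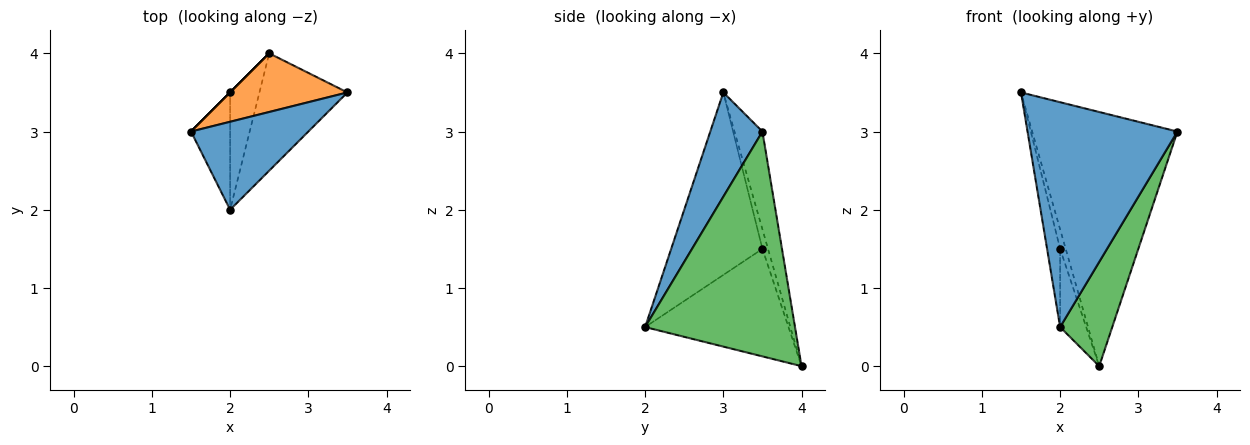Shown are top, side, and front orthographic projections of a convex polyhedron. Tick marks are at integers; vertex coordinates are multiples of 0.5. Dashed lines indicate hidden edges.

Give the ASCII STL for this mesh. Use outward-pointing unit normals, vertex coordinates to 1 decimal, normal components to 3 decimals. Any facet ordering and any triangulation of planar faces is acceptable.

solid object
 facet normal 0.308 -0.886 0.347
  outer loop
   vertex 2.0 2.0 0.5
   vertex 3.5 3.5 3.0
   vertex 1.5 3.0 3.5
  endloop
 endfacet
 facet normal -0.184 0.958 0.221
  outer loop
   vertex 2.5 4.0 0.0
   vertex 1.5 3.0 3.5
   vertex 3.5 3.5 3.0
  endloop
 endfacet
 facet normal 0.886 -0.308 -0.347
  outer loop
   vertex 2.5 4.0 0.0
   vertex 3.5 3.5 3.0
   vertex 2.0 2.0 0.5
  endloop
 endfacet
 facet normal -0.968 0.138 -0.208
  outer loop
   vertex 2.0 3.5 1.5
   vertex 2.0 2.0 0.5
   vertex 1.5 3.0 3.5
  endloop
 endfacet
 facet normal -0.707 0.707 0.000
  outer loop
   vertex 2.0 3.5 1.5
   vertex 1.5 3.0 3.5
   vertex 2.5 4.0 0.0
  endloop
 endfacet
 facet normal -0.950 0.173 -0.259
  outer loop
   vertex 2.0 3.5 1.5
   vertex 2.5 4.0 0.0
   vertex 2.0 2.0 0.5
  endloop
 endfacet
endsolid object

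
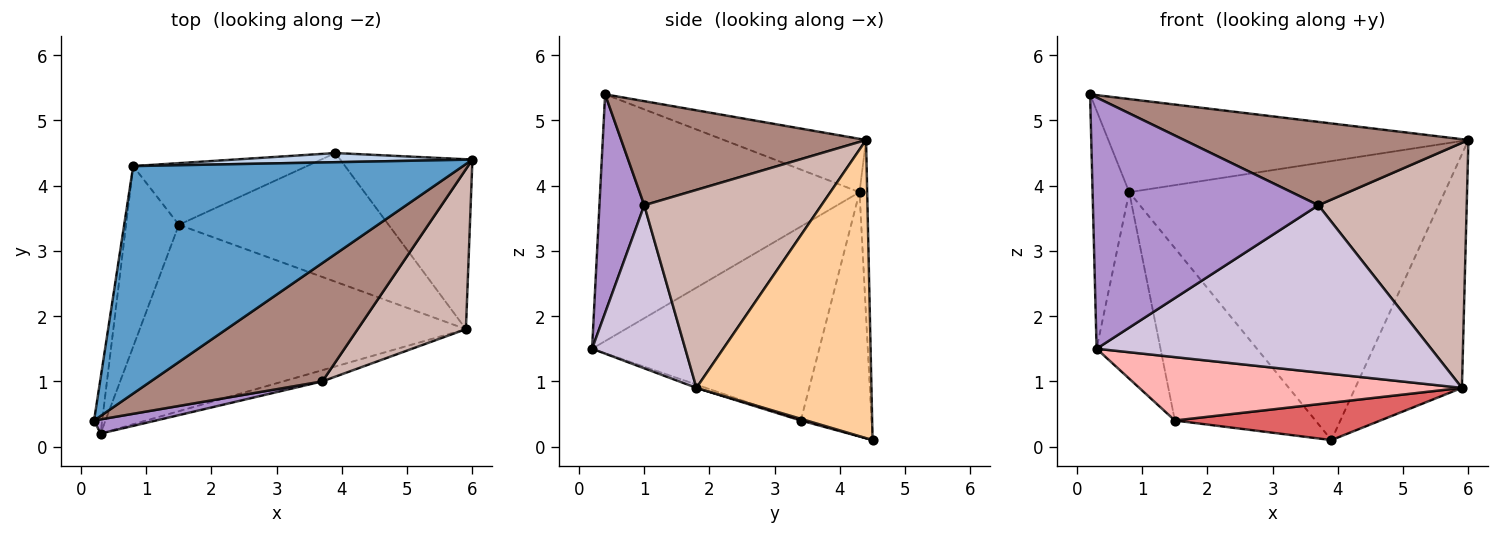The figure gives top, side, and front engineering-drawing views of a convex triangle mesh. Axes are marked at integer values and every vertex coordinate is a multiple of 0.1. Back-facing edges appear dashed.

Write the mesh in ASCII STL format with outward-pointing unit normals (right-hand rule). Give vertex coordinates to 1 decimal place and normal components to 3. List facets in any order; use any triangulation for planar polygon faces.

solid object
 facet normal -0.148 0.375 0.915
  outer loop
   vertex 0.8 4.3 3.9
   vertex 0.2 0.4 5.4
   vertex 6.0 4.4 4.7
  endloop
 endfacet
 facet normal -0.024 0.999 0.033
  outer loop
   vertex 0.8 4.3 3.9
   vertex 6.0 4.4 4.7
   vertex 3.9 4.5 0.1
  endloop
 endfacet
 facet normal -0.990 0.140 -0.033
  outer loop
   vertex 0.8 4.3 3.9
   vertex 0.3 0.2 1.5
   vertex 0.2 0.4 5.4
  endloop
 endfacet
 facet normal 0.799 0.487 -0.354
  outer loop
   vertex 5.9 1.8 0.9
   vertex 3.9 4.5 0.1
   vertex 6.0 4.4 4.7
  endloop
 endfacet
 facet normal -0.428 0.851 -0.304
  outer loop
   vertex 1.5 3.4 0.4
   vertex 0.8 4.3 3.9
   vertex 3.9 4.5 0.1
  endloop
 endfacet
 facet normal -0.931 0.262 -0.254
  outer loop
   vertex 1.5 3.4 0.4
   vertex 0.3 0.2 1.5
   vertex 0.8 4.3 3.9
  endloop
 endfacet
 facet normal 0.008 -0.279 -0.960
  outer loop
   vertex 1.5 3.4 0.4
   vertex 3.9 4.5 0.1
   vertex 5.9 1.8 0.9
  endloop
 endfacet
 facet normal -0.009 -0.322 -0.947
  outer loop
   vertex 1.5 3.4 0.4
   vertex 5.9 1.8 0.9
   vertex 0.3 0.2 1.5
  endloop
 endfacet
 facet normal 0.195 -0.979 0.055
  outer loop
   vertex 3.7 1.0 3.7
   vertex 0.2 0.4 5.4
   vertex 0.3 0.2 1.5
  endloop
 endfacet
 facet normal 0.268 -0.961 -0.064
  outer loop
   vertex 3.7 1.0 3.7
   vertex 0.3 0.2 1.5
   vertex 5.9 1.8 0.9
  endloop
 endfacet
 facet normal 0.444 -0.516 0.732
  outer loop
   vertex 3.7 1.0 3.7
   vertex 6.0 4.4 4.7
   vertex 0.2 0.4 5.4
  endloop
 endfacet
 facet normal 0.707 -0.592 0.386
  outer loop
   vertex 3.7 1.0 3.7
   vertex 5.9 1.8 0.9
   vertex 6.0 4.4 4.7
  endloop
 endfacet
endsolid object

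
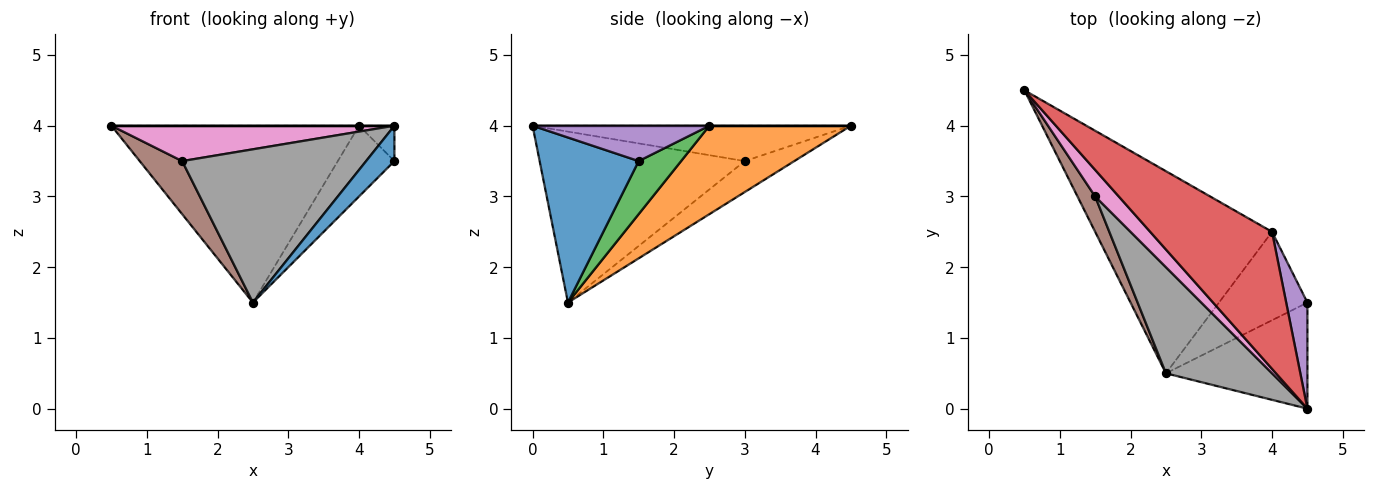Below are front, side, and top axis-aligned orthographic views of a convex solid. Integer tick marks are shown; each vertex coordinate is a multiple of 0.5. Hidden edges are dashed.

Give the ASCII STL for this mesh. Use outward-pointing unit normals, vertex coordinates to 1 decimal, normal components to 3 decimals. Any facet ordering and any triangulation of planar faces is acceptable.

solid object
 facet normal 0.742 -0.212 -0.636
  outer loop
   vertex 4.5 0.0 4.0
   vertex 2.5 0.5 1.5
   vertex 4.5 1.5 3.5
  endloop
 endfacet
 facet normal 0.352 0.616 -0.704
  outer loop
   vertex 4.0 2.5 4.0
   vertex 2.5 0.5 1.5
   vertex 0.5 4.5 4.0
  endloop
 endfacet
 facet normal 0.424 0.566 -0.707
  outer loop
   vertex 4.0 2.5 4.0
   vertex 4.5 1.5 3.5
   vertex 2.5 0.5 1.5
  endloop
 endfacet
 facet normal 0.000 0.000 1.000
  outer loop
   vertex 4.0 2.5 4.0
   vertex 0.5 4.5 4.0
   vertex 4.5 0.0 4.0
  endloop
 endfacet
 facet normal 0.845 0.169 0.507
  outer loop
   vertex 4.0 2.5 4.0
   vertex 4.5 0.0 4.0
   vertex 4.5 1.5 3.5
  endloop
 endfacet
 facet normal -0.697 -0.597 0.398
  outer loop
   vertex 1.5 3.0 3.5
   vertex 0.5 4.5 4.0
   vertex 2.5 0.5 1.5
  endloop
 endfacet
 facet normal -0.669 -0.595 0.446
  outer loop
   vertex 1.5 3.0 3.5
   vertex 4.5 0.0 4.0
   vertex 0.5 4.5 4.0
  endloop
 endfacet
 facet normal -0.676 -0.606 0.420
  outer loop
   vertex 1.5 3.0 3.5
   vertex 2.5 0.5 1.5
   vertex 4.5 0.0 4.0
  endloop
 endfacet
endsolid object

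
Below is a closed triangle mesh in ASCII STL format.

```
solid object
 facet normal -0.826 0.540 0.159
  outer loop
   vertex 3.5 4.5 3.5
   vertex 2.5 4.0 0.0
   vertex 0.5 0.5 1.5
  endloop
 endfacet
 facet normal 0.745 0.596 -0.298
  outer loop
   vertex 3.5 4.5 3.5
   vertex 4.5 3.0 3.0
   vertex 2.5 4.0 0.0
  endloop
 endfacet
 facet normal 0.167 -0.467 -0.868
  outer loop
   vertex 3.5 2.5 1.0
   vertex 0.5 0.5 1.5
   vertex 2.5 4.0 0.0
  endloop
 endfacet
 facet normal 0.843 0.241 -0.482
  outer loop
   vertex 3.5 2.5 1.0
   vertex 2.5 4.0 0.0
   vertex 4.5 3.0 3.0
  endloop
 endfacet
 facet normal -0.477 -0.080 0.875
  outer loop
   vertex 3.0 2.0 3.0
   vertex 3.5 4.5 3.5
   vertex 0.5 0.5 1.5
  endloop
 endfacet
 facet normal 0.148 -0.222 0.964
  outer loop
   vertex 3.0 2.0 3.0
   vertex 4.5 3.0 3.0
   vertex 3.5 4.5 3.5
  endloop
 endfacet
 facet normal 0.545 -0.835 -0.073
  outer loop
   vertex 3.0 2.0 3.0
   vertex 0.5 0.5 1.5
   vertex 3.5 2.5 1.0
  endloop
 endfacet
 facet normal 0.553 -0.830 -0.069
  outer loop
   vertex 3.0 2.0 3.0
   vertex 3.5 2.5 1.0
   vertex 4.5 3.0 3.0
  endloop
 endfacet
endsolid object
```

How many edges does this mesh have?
12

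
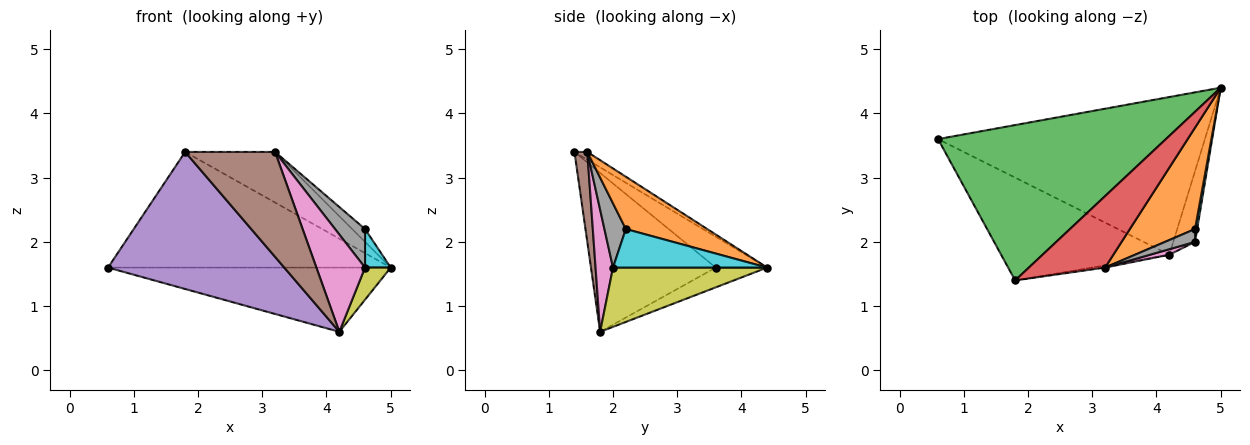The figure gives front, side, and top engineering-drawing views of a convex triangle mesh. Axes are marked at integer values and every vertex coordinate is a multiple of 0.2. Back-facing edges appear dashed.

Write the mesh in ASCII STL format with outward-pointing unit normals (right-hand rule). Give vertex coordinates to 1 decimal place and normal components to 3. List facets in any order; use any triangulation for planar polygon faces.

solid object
 facet normal -0.068 0.376 -0.924
  outer loop
   vertex 4.2 1.8 0.6
   vertex 0.6 3.6 1.6
   vertex 5.0 4.4 1.6
  endloop
 endfacet
 facet normal 0.623 0.098 0.776
  outer loop
   vertex 4.6 2.2 2.2
   vertex 5.0 4.4 1.6
   vertex 3.2 1.6 3.4
  endloop
 endfacet
 facet normal -0.108 0.594 0.797
  outer loop
   vertex 1.8 1.4 3.4
   vertex 5.0 4.4 1.6
   vertex 0.6 3.6 1.6
  endloop
 endfacet
 facet normal -0.082 0.576 0.813
  outer loop
   vertex 1.8 1.4 3.4
   vertex 3.2 1.6 3.4
   vertex 5.0 4.4 1.6
  endloop
 endfacet
 facet normal -0.493 -0.696 -0.522
  outer loop
   vertex 1.8 1.4 3.4
   vertex 0.6 3.6 1.6
   vertex 4.2 1.8 0.6
  endloop
 endfacet
 facet normal 0.141 -0.990 -0.020
  outer loop
   vertex 1.8 1.4 3.4
   vertex 4.2 1.8 0.6
   vertex 3.2 1.6 3.4
  endloop
 endfacet
 facet normal 0.337 -0.940 0.053
  outer loop
   vertex 4.6 2.0 1.6
   vertex 3.2 1.6 3.4
   vertex 4.2 1.8 0.6
  endloop
 endfacet
 facet normal 0.561 -0.785 0.262
  outer loop
   vertex 4.6 2.0 1.6
   vertex 4.6 2.2 2.2
   vertex 3.2 1.6 3.4
  endloop
 endfacet
 facet normal 0.928 -0.155 -0.340
  outer loop
   vertex 4.6 2.0 1.6
   vertex 4.2 1.8 0.6
   vertex 5.0 4.4 1.6
  endloop
 endfacet
 facet normal 0.985 -0.164 0.055
  outer loop
   vertex 4.6 2.0 1.6
   vertex 5.0 4.4 1.6
   vertex 4.6 2.2 2.2
  endloop
 endfacet
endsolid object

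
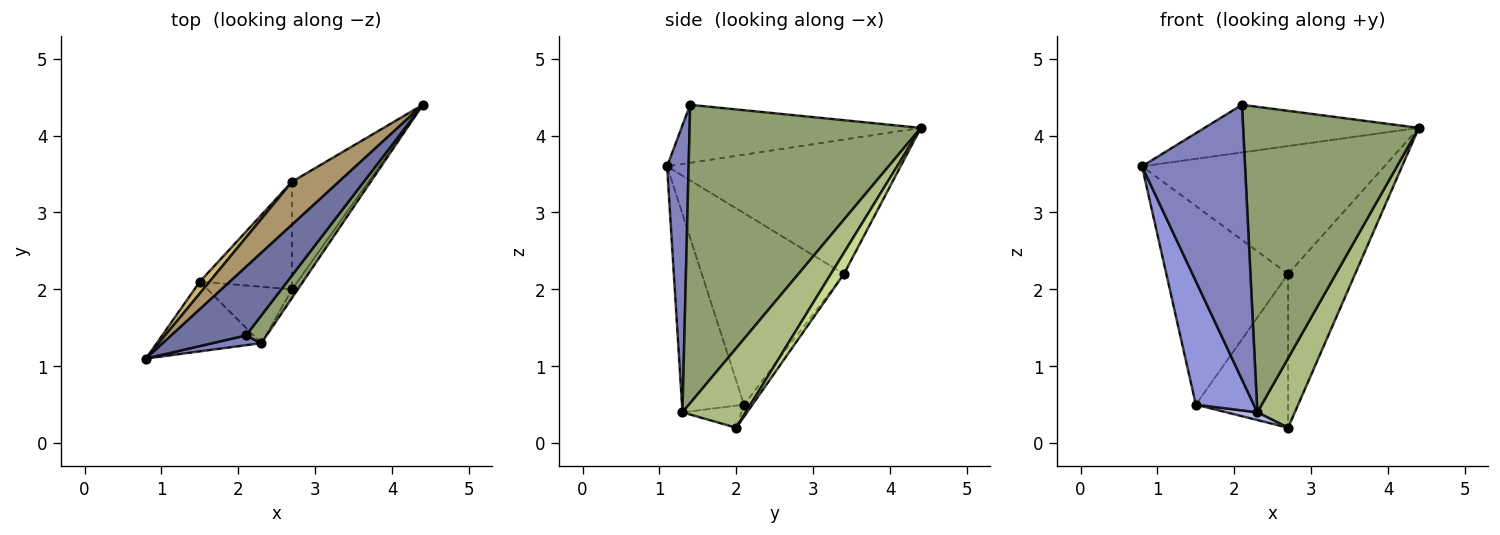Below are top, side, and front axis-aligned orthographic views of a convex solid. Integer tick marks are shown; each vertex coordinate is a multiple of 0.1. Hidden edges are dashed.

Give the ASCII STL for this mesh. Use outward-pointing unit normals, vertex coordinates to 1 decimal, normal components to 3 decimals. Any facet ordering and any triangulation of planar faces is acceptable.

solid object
 facet normal -0.537 0.481 0.693
  outer loop
   vertex 2.1 1.4 4.4
   vertex 4.4 4.4 4.1
   vertex 0.8 1.1 3.6
  endloop
 endfacet
 facet normal 0.204 -0.978 0.035
  outer loop
   vertex 2.3 1.3 0.4
   vertex 2.1 1.4 4.4
   vertex 0.8 1.1 3.6
  endloop
 endfacet
 facet normal -0.682 -0.637 -0.359
  outer loop
   vertex 2.3 1.3 0.4
   vertex 0.8 1.1 3.6
   vertex 1.5 2.1 0.5
  endloop
 endfacet
 facet normal -0.251 -0.131 -0.959
  outer loop
   vertex 2.3 1.3 0.4
   vertex 1.5 2.1 0.5
   vertex 2.7 2.0 0.2
  endloop
 endfacet
 facet normal 0.795 -0.604 0.055
  outer loop
   vertex 2.3 1.3 0.4
   vertex 4.4 4.4 4.1
   vertex 2.1 1.4 4.4
  endloop
 endfacet
 facet normal 0.859 -0.508 -0.062
  outer loop
   vertex 2.3 1.3 0.4
   vertex 2.7 2.0 0.2
   vertex 4.4 4.4 4.1
  endloop
 endfacet
 facet normal 0.157 0.809 -0.566
  outer loop
   vertex 2.7 3.4 2.2
   vertex 4.4 4.4 4.1
   vertex 2.7 2.0 0.2
  endloop
 endfacet
 facet normal -0.075 0.817 -0.572
  outer loop
   vertex 2.7 3.4 2.2
   vertex 2.7 2.0 0.2
   vertex 1.5 2.1 0.5
  endloop
 endfacet
 facet normal -0.674 0.700 0.235
  outer loop
   vertex 2.7 3.4 2.2
   vertex 0.8 1.1 3.6
   vertex 4.4 4.4 4.1
  endloop
 endfacet
 facet normal -0.759 0.650 0.038
  outer loop
   vertex 2.7 3.4 2.2
   vertex 1.5 2.1 0.5
   vertex 0.8 1.1 3.6
  endloop
 endfacet
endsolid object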